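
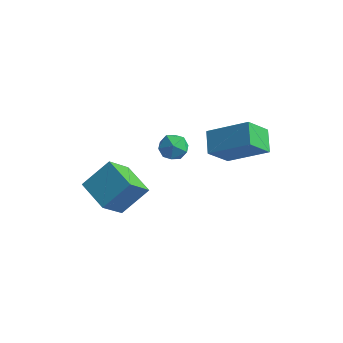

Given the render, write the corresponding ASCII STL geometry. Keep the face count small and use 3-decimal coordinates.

solid 
facet normal -0.769 0.471 0.432
outer loop
vertex -2.989 2.881 1.322
vertex -2.644 2.817 2.005
vertex -2.514 3.433 1.565
endloop
endfacet
facet normal -0.681 0.692 -0.241
outer loop
vertex -2.989 2.881 1.322
vertex -2.514 3.433 1.565
vertex -2.491 3.201 0.834
endloop
endfacet
facet normal -0.734 0.123 -0.668
outer loop
vertex -2.989 2.881 1.322
vertex -2.491 3.201 0.834
vertex -2.607 2.442 0.822
endloop
endfacet
facet normal -0.855 -0.449 -0.259
outer loop
vertex -2.989 2.881 1.322
vertex -2.607 2.442 0.822
vertex -2.702 2.205 1.545
endloop
endfacet
facet normal -0.877 -0.233 0.421
outer loop
vertex -2.989 2.881 1.322
vertex -2.702 2.205 1.545
vertex -2.644 2.817 2.005
endloop
endfacet
facet normal -0.019 0.953 -0.303
outer loop
vertex -2.491 3.201 0.834
vertex -2.514 3.433 1.565
vertex -1.838 3.335 1.215
endloop
endfacet
facet normal -0.161 0.596 0.787
outer loop
vertex -2.514 3.433 1.565
vertex -2.644 2.817 2.005
vertex -1.933 3.098 1.938
endloop
endfacet
facet normal -0.336 -0.545 0.768
outer loop
vertex -2.644 2.817 2.005
vertex -2.702 2.205 1.545
vertex -2.049 2.339 1.926
endloop
endfacet
facet normal -0.302 -0.894 -0.333
outer loop
vertex -2.702 2.205 1.545
vertex -2.607 2.442 0.822
vertex -2.026 2.107 1.195
endloop
endfacet
facet normal -0.106 0.032 -0.994
outer loop
vertex -2.607 2.442 0.822
vertex -2.491 3.201 0.834
vertex -1.896 2.723 0.755
endloop
endfacet
facet normal 0.855 0.449 0.259
outer loop
vertex -1.551 2.659 1.438
vertex -1.838 3.335 1.215
vertex -1.933 3.098 1.938
endloop
endfacet
facet normal 0.734 -0.123 0.668
outer loop
vertex -1.551 2.659 1.438
vertex -1.933 3.098 1.938
vertex -2.049 2.339 1.926
endloop
endfacet
facet normal 0.681 -0.692 0.241
outer loop
vertex -1.551 2.659 1.438
vertex -2.049 2.339 1.926
vertex -2.026 2.107 1.195
endloop
endfacet
facet normal 0.769 -0.471 -0.432
outer loop
vertex -1.551 2.659 1.438
vertex -2.026 2.107 1.195
vertex -1.896 2.723 0.755
endloop
endfacet
facet normal 0.877 0.233 -0.421
outer loop
vertex -1.551 2.659 1.438
vertex -1.896 2.723 0.755
vertex -1.838 3.335 1.215
endloop
endfacet
facet normal 0.302 0.894 0.333
outer loop
vertex -1.933 3.098 1.938
vertex -1.838 3.335 1.215
vertex -2.514 3.433 1.565
endloop
endfacet
facet normal 0.106 -0.032 0.994
outer loop
vertex -2.049 2.339 1.926
vertex -1.933 3.098 1.938
vertex -2.644 2.817 2.005
endloop
endfacet
facet normal 0.019 -0.953 0.303
outer loop
vertex -2.026 2.107 1.195
vertex -2.049 2.339 1.926
vertex -2.702 2.205 1.545
endloop
endfacet
facet normal 0.161 -0.596 -0.787
outer loop
vertex -1.896 2.723 0.755
vertex -2.026 2.107 1.195
vertex -2.607 2.442 0.822
endloop
endfacet
facet normal 0.336 0.545 -0.768
outer loop
vertex -1.838 3.335 1.215
vertex -1.896 2.723 0.755
vertex -2.491 3.201 0.834
endloop
endfacet
facet normal -0.461 -0.608 -0.646
outer loop
vertex -3.255 -1.67 0.512
vertex -4.669 -0.953 0.847
vertex -2.982 -0.543 -0.745
endloop
endfacet
facet normal 0.873 -0.442 -0.207
outer loop
vertex -2.211 0.473 0.333
vertex -3.255 -1.67 0.512
vertex -2.982 -0.543 -0.745
endloop
endfacet
facet normal -0.462 -0.608 -0.646
outer loop
vertex -2.982 -0.543 -0.745
vertex -4.669 -0.953 0.847
vertex -4.395 0.174 -0.41
endloop
endfacet
facet normal 0.160 0.659 -0.735
outer loop
vertex -4.395 0.174 -0.41
vertex -2.211 0.473 0.333
vertex -2.982 -0.543 -0.745
endloop
endfacet
facet normal -0.160 -0.659 0.735
outer loop
vertex -3.255 -1.67 0.512
vertex -3.898 0.063 1.925
vertex -4.669 -0.953 0.847
endloop
endfacet
facet normal 0.873 -0.442 -0.206
outer loop
vertex -2.485 -0.654 1.59
vertex -3.255 -1.67 0.512
vertex -2.211 0.473 0.333
endloop
endfacet
facet normal -0.160 -0.659 0.735
outer loop
vertex -2.485 -0.654 1.59
vertex -3.898 0.063 1.925
vertex -3.255 -1.67 0.512
endloop
endfacet
facet normal -0.872 0.443 0.207
outer loop
vertex -4.669 -0.953 0.847
vertex -3.898 0.063 1.925
vertex -4.395 0.174 -0.41
endloop
endfacet
facet normal 0.160 0.659 -0.735
outer loop
vertex -3.625 1.19 0.668
vertex -2.211 0.473 0.333
vertex -4.395 0.174 -0.41
endloop
endfacet
facet normal -0.873 0.442 0.207
outer loop
vertex -4.395 0.174 -0.41
vertex -3.898 0.063 1.925
vertex -3.625 1.19 0.668
endloop
endfacet
facet normal 0.461 0.608 0.646
outer loop
vertex -3.625 1.19 0.668
vertex -2.485 -0.654 1.59
vertex -2.211 0.473 0.333
endloop
endfacet
facet normal 0.462 0.608 0.646
outer loop
vertex -3.898 0.063 1.925
vertex -2.485 -0.654 1.59
vertex -3.625 1.19 0.668
endloop
endfacet
facet normal -0.451 0.763 0.463
outer loop
vertex 1.377 2.535 4.898
vertex 1.846 3.478 3.802
vertex -0.374 2.155 3.82
endloop
endfacet
facet normal -0.309 -0.620 0.721
outer loop
vertex 0.154 1.262 3.278
vertex 1.377 2.535 4.898
vertex -0.374 2.155 3.82
endloop
endfacet
facet normal -0.451 0.763 0.463
outer loop
vertex -0.374 2.155 3.82
vertex 1.846 3.478 3.802
vertex 0.096 3.098 2.725
endloop
endfacet
facet normal -0.837 -0.182 -0.516
outer loop
vertex 0.096 3.098 2.725
vertex 0.154 1.262 3.278
vertex -0.374 2.155 3.82
endloop
endfacet
facet normal 0.837 0.182 0.515
outer loop
vertex 1.377 2.535 4.898
vertex 2.374 2.585 3.26
vertex 1.846 3.478 3.802
endloop
endfacet
facet normal -0.309 -0.621 0.721
outer loop
vertex 1.904 1.642 4.355
vertex 1.377 2.535 4.898
vertex 0.154 1.262 3.278
endloop
endfacet
facet normal 0.838 0.181 0.515
outer loop
vertex 1.904 1.642 4.355
vertex 2.374 2.585 3.26
vertex 1.377 2.535 4.898
endloop
endfacet
facet normal 0.309 0.620 -0.721
outer loop
vertex 1.846 3.478 3.802
vertex 2.374 2.585 3.26
vertex 0.096 3.098 2.725
endloop
endfacet
facet normal -0.838 -0.182 -0.515
outer loop
vertex 0.623 2.205 2.182
vertex 0.154 1.262 3.278
vertex 0.096 3.098 2.725
endloop
endfacet
facet normal 0.309 0.621 -0.721
outer loop
vertex 0.096 3.098 2.725
vertex 2.374 2.585 3.26
vertex 0.623 2.205 2.182
endloop
endfacet
facet normal 0.451 -0.763 -0.463
outer loop
vertex 0.623 2.205 2.182
vertex 1.904 1.642 4.355
vertex 0.154 1.262 3.278
endloop
endfacet
facet normal 0.451 -0.763 -0.463
outer loop
vertex 2.374 2.585 3.26
vertex 1.904 1.642 4.355
vertex 0.623 2.205 2.182
endloop
endfacet

endsolid


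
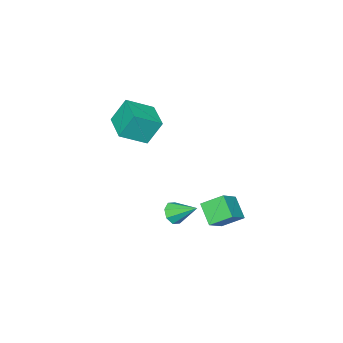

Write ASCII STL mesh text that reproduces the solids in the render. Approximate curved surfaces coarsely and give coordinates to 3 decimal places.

solid 
facet normal -0.815 -0.149 -0.560
outer loop
vertex -3.903 1.172 -2.99
vertex -3.389 2.399 -4.064
vertex -3.08 0.043 -3.886
endloop
endfacet
facet normal -0.301 -0.718 0.628
outer loop
vertex -1.671 0.301 -2.916
vertex -3.903 1.172 -2.99
vertex -3.08 0.043 -3.886
endloop
endfacet
facet normal -0.815 -0.149 -0.560
outer loop
vertex -3.08 0.043 -3.886
vertex -3.389 2.399 -4.064
vertex -2.566 1.27 -4.96
endloop
endfacet
facet normal 0.496 -0.680 -0.540
outer loop
vertex -2.566 1.27 -4.96
vertex -1.671 0.301 -2.916
vertex -3.08 0.043 -3.886
endloop
endfacet
facet normal -0.496 0.680 0.540
outer loop
vertex -3.903 1.172 -2.99
vertex -1.98 2.657 -3.094
vertex -3.389 2.399 -4.064
endloop
endfacet
facet normal -0.301 -0.718 0.628
outer loop
vertex -2.494 1.43 -2.02
vertex -3.903 1.172 -2.99
vertex -1.671 0.301 -2.916
endloop
endfacet
facet normal -0.496 0.680 0.540
outer loop
vertex -2.494 1.43 -2.02
vertex -1.98 2.657 -3.094
vertex -3.903 1.172 -2.99
endloop
endfacet
facet normal 0.301 0.718 -0.628
outer loop
vertex -3.389 2.399 -4.064
vertex -1.98 2.657 -3.094
vertex -2.566 1.27 -4.96
endloop
endfacet
facet normal 0.496 -0.680 -0.540
outer loop
vertex -1.157 1.528 -3.99
vertex -1.671 0.301 -2.916
vertex -2.566 1.27 -4.96
endloop
endfacet
facet normal 0.301 0.718 -0.628
outer loop
vertex -2.566 1.27 -4.96
vertex -1.98 2.657 -3.094
vertex -1.157 1.528 -3.99
endloop
endfacet
facet normal 0.815 0.149 0.560
outer loop
vertex -1.157 1.528 -3.99
vertex -2.494 1.43 -2.02
vertex -1.671 0.301 -2.916
endloop
endfacet
facet normal 0.815 0.149 0.560
outer loop
vertex -1.98 2.657 -3.094
vertex -2.494 1.43 -2.02
vertex -1.157 1.528 -3.99
endloop
endfacet
facet normal 0.229 -0.816 -0.531
outer loop
vertex 1.579 0.597 -2.383
vertex 0.752 0.416 -2.461
vertex 1.313 0.867 -2.912
endloop
endfacet
facet normal 0.724 0.690 -0.012
outer loop
vertex 1.579 0.597 -2.383
vertex 1.313 0.867 -2.912
vertex 0.328 1.924 -1.479
endloop
endfacet
facet normal 0.229 -0.816 -0.531
outer loop
vertex 1.313 0.867 -2.912
vertex 0.752 0.416 -2.461
vertex 0.719 0.873 -3.177
endloop
endfacet
facet normal 0.221 0.851 -0.476
outer loop
vertex 1.313 0.867 -2.912
vertex 0.719 0.873 -3.177
vertex 0.328 1.924 -1.479
endloop
endfacet
facet normal 0.229 -0.816 -0.531
outer loop
vertex 0.719 0.873 -3.177
vertex 0.752 0.416 -2.461
vertex 0.144 0.611 -3.023
endloop
endfacet
facet normal -0.464 0.701 -0.541
outer loop
vertex 0.719 0.873 -3.177
vertex 0.144 0.611 -3.023
vertex 0.328 1.924 -1.479
endloop
endfacet
facet normal 0.230 -0.815 -0.532
outer loop
vertex 0.144 0.611 -3.023
vertex 0.752 0.416 -2.461
vertex -0.075 0.234 -2.54
endloop
endfacet
facet normal -0.930 0.327 -0.167
outer loop
vertex 0.144 0.611 -3.023
vertex -0.075 0.234 -2.54
vertex 0.328 1.924 -1.479
endloop
endfacet
facet normal 0.230 -0.816 -0.531
outer loop
vertex -0.075 0.234 -2.54
vertex 0.752 0.416 -2.461
vertex 0.19 -0.036 -2.01
endloop
endfacet
facet normal -0.904 -0.052 0.425
outer loop
vertex -0.075 0.234 -2.54
vertex 0.19 -0.036 -2.01
vertex 0.328 1.924 -1.479
endloop
endfacet
facet normal 0.228 -0.815 -0.533
outer loop
vertex 0.19 -0.036 -2.01
vertex 0.752 0.416 -2.461
vertex 0.785 -0.042 -1.746
endloop
endfacet
facet normal -0.398 -0.214 0.892
outer loop
vertex 0.19 -0.036 -2.01
vertex 0.785 -0.042 -1.746
vertex 0.328 1.924 -1.479
endloop
endfacet
facet normal 0.230 -0.815 -0.532
outer loop
vertex 0.785 -0.042 -1.746
vertex 0.752 0.416 -2.461
vertex 1.36 0.221 -1.9
endloop
endfacet
facet normal 0.285 -0.064 0.956
outer loop
vertex 0.785 -0.042 -1.746
vertex 1.36 0.221 -1.9
vertex 0.328 1.924 -1.479
endloop
endfacet
facet normal 0.229 -0.816 -0.531
outer loop
vertex 1.36 0.221 -1.9
vertex 0.752 0.416 -2.461
vertex 1.579 0.597 -2.383
endloop
endfacet
facet normal 0.751 0.311 0.583
outer loop
vertex 1.36 0.221 -1.9
vertex 1.579 0.597 -2.383
vertex 0.328 1.924 -1.479
endloop
endfacet
facet normal -0.516 -0.853 0.077
outer loop
vertex 0.088 -4.248 5.176
vertex -1.456 -3.402 4.208
vertex 0.807 -4.833 3.517
endloop
endfacet
facet normal 0.769 -0.421 0.482
outer loop
vertex 1.916 -2.998 3.352
vertex 0.088 -4.248 5.176
vertex 0.807 -4.833 3.517
endloop
endfacet
facet normal -0.516 -0.853 0.077
outer loop
vertex 0.807 -4.833 3.517
vertex -1.456 -3.402 4.208
vertex -0.737 -3.986 2.549
endloop
endfacet
facet normal 0.379 -0.307 -0.873
outer loop
vertex -0.737 -3.986 2.549
vertex 1.916 -2.998 3.352
vertex 0.807 -4.833 3.517
endloop
endfacet
facet normal -0.379 0.307 0.873
outer loop
vertex 0.088 -4.248 5.176
vertex -0.347 -1.567 4.043
vertex -1.456 -3.402 4.208
endloop
endfacet
facet normal 0.769 -0.421 0.481
outer loop
vertex 1.197 -2.414 5.011
vertex 0.088 -4.248 5.176
vertex 1.916 -2.998 3.352
endloop
endfacet
facet normal -0.379 0.307 0.873
outer loop
vertex 1.197 -2.414 5.011
vertex -0.347 -1.567 4.043
vertex 0.088 -4.248 5.176
endloop
endfacet
facet normal -0.769 0.421 -0.481
outer loop
vertex -1.456 -3.402 4.208
vertex -0.347 -1.567 4.043
vertex -0.737 -3.986 2.549
endloop
endfacet
facet normal 0.379 -0.308 -0.873
outer loop
vertex 0.372 -2.152 2.384
vertex 1.916 -2.998 3.352
vertex -0.737 -3.986 2.549
endloop
endfacet
facet normal -0.768 0.421 -0.482
outer loop
vertex -0.737 -3.986 2.549
vertex -0.347 -1.567 4.043
vertex 0.372 -2.152 2.384
endloop
endfacet
facet normal 0.516 0.853 -0.077
outer loop
vertex 0.372 -2.152 2.384
vertex 1.197 -2.414 5.011
vertex 1.916 -2.998 3.352
endloop
endfacet
facet normal 0.516 0.853 -0.077
outer loop
vertex -0.347 -1.567 4.043
vertex 1.197 -2.414 5.011
vertex 0.372 -2.152 2.384
endloop
endfacet

endsolid


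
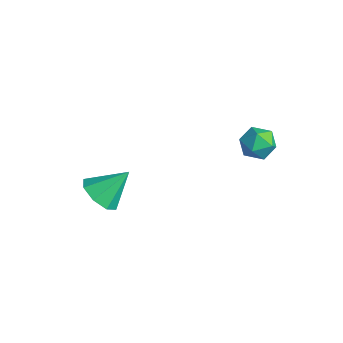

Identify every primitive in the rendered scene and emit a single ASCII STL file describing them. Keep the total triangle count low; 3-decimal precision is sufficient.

solid 
facet normal -0.273 0.312 0.910
outer loop
vertex 1.664 3.272 0.737
vertex 1.035 2.713 0.74
vertex 1.791 2.498 1.04
endloop
endfacet
facet normal 0.430 0.389 0.814
outer loop
vertex 1.664 3.272 0.737
vertex 1.791 2.498 1.04
vertex 2.376 2.862 0.557
endloop
endfacet
facet normal 0.530 0.811 0.247
outer loop
vertex 1.664 3.272 0.737
vertex 2.376 2.862 0.557
vertex 1.981 3.302 -0.042
endloop
endfacet
facet normal -0.110 0.994 -0.007
outer loop
vertex 1.664 3.272 0.737
vertex 1.981 3.302 -0.042
vertex 1.153 3.211 0.072
endloop
endfacet
facet normal -0.607 0.685 0.403
outer loop
vertex 1.664 3.272 0.737
vertex 1.153 3.211 0.072
vertex 1.035 2.713 0.74
endloop
endfacet
facet normal 0.705 -0.253 0.663
outer loop
vertex 2.376 2.862 0.557
vertex 1.791 2.498 1.04
vertex 2.187 2.049 0.448
endloop
endfacet
facet normal -0.432 -0.379 0.818
outer loop
vertex 1.791 2.498 1.04
vertex 1.035 2.713 0.74
vertex 1.359 1.958 0.562
endloop
endfacet
facet normal -0.974 0.227 -0.003
outer loop
vertex 1.035 2.713 0.74
vertex 1.153 3.211 0.072
vertex 0.964 2.398 -0.037
endloop
endfacet
facet normal -0.171 0.726 -0.666
outer loop
vertex 1.153 3.211 0.072
vertex 1.981 3.302 -0.042
vertex 1.549 2.762 -0.52
endloop
endfacet
facet normal 0.866 0.431 -0.254
outer loop
vertex 1.981 3.302 -0.042
vertex 2.376 2.862 0.557
vertex 2.305 2.547 -0.22
endloop
endfacet
facet normal 0.110 -0.994 0.007
outer loop
vertex 1.676 1.988 -0.217
vertex 2.187 2.049 0.448
vertex 1.359 1.958 0.562
endloop
endfacet
facet normal -0.530 -0.811 -0.247
outer loop
vertex 1.676 1.988 -0.217
vertex 1.359 1.958 0.562
vertex 0.964 2.398 -0.037
endloop
endfacet
facet normal -0.430 -0.389 -0.814
outer loop
vertex 1.676 1.988 -0.217
vertex 0.964 2.398 -0.037
vertex 1.549 2.762 -0.52
endloop
endfacet
facet normal 0.273 -0.312 -0.910
outer loop
vertex 1.676 1.988 -0.217
vertex 1.549 2.762 -0.52
vertex 2.305 2.547 -0.22
endloop
endfacet
facet normal 0.607 -0.685 -0.403
outer loop
vertex 1.676 1.988 -0.217
vertex 2.305 2.547 -0.22
vertex 2.187 2.049 0.448
endloop
endfacet
facet normal 0.171 -0.726 0.666
outer loop
vertex 1.359 1.958 0.562
vertex 2.187 2.049 0.448
vertex 1.791 2.498 1.04
endloop
endfacet
facet normal -0.866 -0.431 0.254
outer loop
vertex 0.964 2.398 -0.037
vertex 1.359 1.958 0.562
vertex 1.035 2.713 0.74
endloop
endfacet
facet normal -0.705 0.253 -0.663
outer loop
vertex 1.549 2.762 -0.52
vertex 0.964 2.398 -0.037
vertex 1.153 3.211 0.072
endloop
endfacet
facet normal 0.432 0.379 -0.818
outer loop
vertex 2.305 2.547 -0.22
vertex 1.549 2.762 -0.52
vertex 1.981 3.302 -0.042
endloop
endfacet
facet normal 0.974 -0.227 0.003
outer loop
vertex 2.187 2.049 0.448
vertex 2.305 2.547 -0.22
vertex 2.376 2.862 0.557
endloop
endfacet
facet normal -0.163 -0.708 -0.687
outer loop
vertex -0.912 -2.413 -4.016
vertex -1.67 -2.758 -3.481
vertex -1.57 -2.084 -4.199
endloop
endfacet
facet normal 0.491 0.825 -0.282
outer loop
vertex -0.912 -2.413 -4.016
vertex -1.57 -2.084 -4.199
vertex -1.39 -1.542 -2.299
endloop
endfacet
facet normal -0.163 -0.708 -0.687
outer loop
vertex -1.57 -2.084 -4.199
vertex -1.67 -2.758 -3.481
vertex -2.286 -2.15 -3.961
endloop
endfacet
facet normal -0.172 0.951 -0.255
outer loop
vertex -1.57 -2.084 -4.199
vertex -2.286 -2.15 -3.961
vertex -1.39 -1.542 -2.299
endloop
endfacet
facet normal -0.162 -0.707 -0.688
outer loop
vertex -2.286 -2.15 -3.961
vertex -1.67 -2.758 -3.481
vertex -2.642 -2.573 -3.442
endloop
endfacet
facet normal -0.690 0.716 0.110
outer loop
vertex -2.286 -2.15 -3.961
vertex -2.642 -2.573 -3.442
vertex -1.39 -1.542 -2.299
endloop
endfacet
facet normal -0.162 -0.708 -0.688
outer loop
vertex -2.642 -2.573 -3.442
vertex -1.67 -2.758 -3.481
vertex -2.428 -3.104 -2.946
endloop
endfacet
facet normal -0.758 0.255 0.600
outer loop
vertex -2.642 -2.573 -3.442
vertex -2.428 -3.104 -2.946
vertex -1.39 -1.542 -2.299
endloop
endfacet
facet normal -0.163 -0.707 -0.688
outer loop
vertex -2.428 -3.104 -2.946
vertex -1.67 -2.758 -3.481
vertex -1.77 -3.433 -2.764
endloop
endfacet
facet normal -0.337 -0.160 0.928
outer loop
vertex -2.428 -3.104 -2.946
vertex -1.77 -3.433 -2.764
vertex -1.39 -1.542 -2.299
endloop
endfacet
facet normal -0.164 -0.707 -0.688
outer loop
vertex -1.77 -3.433 -2.764
vertex -1.67 -2.758 -3.481
vertex -1.054 -3.367 -3.002
endloop
endfacet
facet normal 0.326 -0.287 0.901
outer loop
vertex -1.77 -3.433 -2.764
vertex -1.054 -3.367 -3.002
vertex -1.39 -1.542 -2.299
endloop
endfacet
facet normal -0.163 -0.706 -0.689
outer loop
vertex -1.054 -3.367 -3.002
vertex -1.67 -2.758 -3.481
vertex -0.698 -2.944 -3.52
endloop
endfacet
facet normal 0.842 -0.052 0.537
outer loop
vertex -1.054 -3.367 -3.002
vertex -0.698 -2.944 -3.52
vertex -1.39 -1.542 -2.299
endloop
endfacet
facet normal -0.163 -0.708 -0.687
outer loop
vertex -0.698 -2.944 -3.52
vertex -1.67 -2.758 -3.481
vertex -0.912 -2.413 -4.016
endloop
endfacet
facet normal 0.911 0.410 0.046
outer loop
vertex -0.698 -2.944 -3.52
vertex -0.912 -2.413 -4.016
vertex -1.39 -1.542 -2.299
endloop
endfacet

endsolid


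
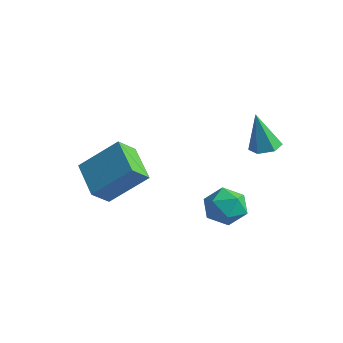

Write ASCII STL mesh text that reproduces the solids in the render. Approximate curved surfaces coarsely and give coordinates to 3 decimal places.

solid 
facet normal -0.853 0.368 0.370
outer loop
vertex -0.566 -1.691 -0.4
vertex -0.528 -0.954 -1.045
vertex -1.508 -2.681 -1.587
endloop
endfacet
facet normal -0.039 -0.752 0.658
outer loop
vertex -0.152 -3.266 -2.175
vertex -0.566 -1.691 -0.4
vertex -1.508 -2.681 -1.587
endloop
endfacet
facet normal -0.853 0.368 0.370
outer loop
vertex -1.508 -2.681 -1.587
vertex -0.528 -0.954 -1.045
vertex -1.47 -1.944 -2.232
endloop
endfacet
facet normal -0.520 -0.547 -0.656
outer loop
vertex -1.47 -1.944 -2.232
vertex -0.152 -3.266 -2.175
vertex -1.508 -2.681 -1.587
endloop
endfacet
facet normal 0.520 0.547 0.656
outer loop
vertex -0.566 -1.691 -0.4
vertex 0.828 -1.539 -1.633
vertex -0.528 -0.954 -1.045
endloop
endfacet
facet normal -0.039 -0.752 0.658
outer loop
vertex 0.79 -2.276 -0.988
vertex -0.566 -1.691 -0.4
vertex -0.152 -3.266 -2.175
endloop
endfacet
facet normal 0.520 0.547 0.656
outer loop
vertex 0.79 -2.276 -0.988
vertex 0.828 -1.539 -1.633
vertex -0.566 -1.691 -0.4
endloop
endfacet
facet normal 0.039 0.752 -0.658
outer loop
vertex -0.528 -0.954 -1.045
vertex 0.828 -1.539 -1.633
vertex -1.47 -1.944 -2.232
endloop
endfacet
facet normal -0.520 -0.547 -0.656
outer loop
vertex -0.114 -2.529 -2.82
vertex -0.152 -3.266 -2.175
vertex -1.47 -1.944 -2.232
endloop
endfacet
facet normal 0.039 0.752 -0.658
outer loop
vertex -1.47 -1.944 -2.232
vertex 0.828 -1.539 -1.633
vertex -0.114 -2.529 -2.82
endloop
endfacet
facet normal 0.853 -0.368 -0.370
outer loop
vertex -0.114 -2.529 -2.82
vertex 0.79 -2.276 -0.988
vertex -0.152 -3.266 -2.175
endloop
endfacet
facet normal 0.853 -0.368 -0.370
outer loop
vertex 0.828 -1.539 -1.633
vertex 0.79 -2.276 -0.988
vertex -0.114 -2.529 -2.82
endloop
endfacet
facet normal 0.188 0.130 -0.974
outer loop
vertex 3.943 1.594 0.076
vertex 3.555 1.182 -0.054
vertex 3.388 1.736 -0.012
endloop
endfacet
facet normal 0.150 0.873 0.464
outer loop
vertex 3.943 1.594 0.076
vertex 3.388 1.736 -0.012
vertex 3.265 0.978 1.454
endloop
endfacet
facet normal 0.188 0.130 -0.973
outer loop
vertex 3.388 1.736 -0.012
vertex 3.555 1.182 -0.054
vertex 3.0 1.325 -0.142
endloop
endfacet
facet normal -0.742 0.619 0.258
outer loop
vertex 3.388 1.736 -0.012
vertex 3.0 1.325 -0.142
vertex 3.265 0.978 1.454
endloop
endfacet
facet normal 0.188 0.133 -0.973
outer loop
vertex 3.0 1.325 -0.142
vertex 3.555 1.182 -0.054
vertex 3.168 0.771 -0.185
endloop
endfacet
facet normal -0.951 -0.296 0.094
outer loop
vertex 3.0 1.325 -0.142
vertex 3.168 0.771 -0.185
vertex 3.265 0.978 1.454
endloop
endfacet
facet normal 0.188 0.133 -0.973
outer loop
vertex 3.168 0.771 -0.185
vertex 3.555 1.182 -0.054
vertex 3.723 0.629 -0.097
endloop
endfacet
facet normal -0.266 -0.954 0.136
outer loop
vertex 3.168 0.771 -0.185
vertex 3.723 0.629 -0.097
vertex 3.265 0.978 1.454
endloop
endfacet
facet normal 0.186 0.132 -0.974
outer loop
vertex 3.723 0.629 -0.097
vertex 3.555 1.182 -0.054
vertex 4.111 1.04 0.033
endloop
endfacet
facet normal 0.627 -0.700 0.343
outer loop
vertex 3.723 0.629 -0.097
vertex 4.111 1.04 0.033
vertex 3.265 0.978 1.454
endloop
endfacet
facet normal 0.186 0.132 -0.974
outer loop
vertex 4.111 1.04 0.033
vertex 3.555 1.182 -0.054
vertex 3.943 1.594 0.076
endloop
endfacet
facet normal 0.835 0.214 0.507
outer loop
vertex 4.111 1.04 0.033
vertex 3.943 1.594 0.076
vertex 3.265 0.978 1.454
endloop
endfacet
facet normal -0.975 0.071 -0.209
outer loop
vertex 1.928 0.402 -3.75
vertex 1.74 0.109 -2.972
vertex 1.829 0.946 -3.102
endloop
endfacet
facet normal -0.602 0.564 -0.565
outer loop
vertex 1.928 0.402 -3.75
vertex 1.829 0.946 -3.102
vertex 2.461 1.06 -3.661
endloop
endfacet
facet normal -0.118 0.226 -0.967
outer loop
vertex 1.928 0.402 -3.75
vertex 2.461 1.06 -3.661
vertex 2.763 0.294 -3.877
endloop
endfacet
facet normal -0.192 -0.476 -0.858
outer loop
vertex 1.928 0.402 -3.75
vertex 2.763 0.294 -3.877
vertex 2.317 -0.294 -3.451
endloop
endfacet
facet normal -0.722 -0.571 -0.390
outer loop
vertex 1.928 0.402 -3.75
vertex 2.317 -0.294 -3.451
vertex 1.74 0.109 -2.972
endloop
endfacet
facet normal -0.252 0.964 -0.089
outer loop
vertex 2.461 1.06 -3.661
vertex 1.829 0.946 -3.102
vertex 2.603 1.174 -2.829
endloop
endfacet
facet normal -0.857 0.167 0.488
outer loop
vertex 1.829 0.946 -3.102
vertex 1.74 0.109 -2.972
vertex 2.157 0.586 -2.403
endloop
endfacet
facet normal -0.447 -0.873 0.196
outer loop
vertex 1.74 0.109 -2.972
vertex 2.317 -0.294 -3.451
vertex 2.459 -0.18 -2.619
endloop
endfacet
facet normal 0.410 -0.718 -0.562
outer loop
vertex 2.317 -0.294 -3.451
vertex 2.763 0.294 -3.877
vertex 3.091 -0.066 -3.178
endloop
endfacet
facet normal 0.530 0.417 -0.738
outer loop
vertex 2.763 0.294 -3.877
vertex 2.461 1.06 -3.661
vertex 3.18 0.771 -3.308
endloop
endfacet
facet normal 0.192 0.476 0.858
outer loop
vertex 2.992 0.478 -2.53
vertex 2.603 1.174 -2.829
vertex 2.157 0.586 -2.403
endloop
endfacet
facet normal 0.118 -0.226 0.967
outer loop
vertex 2.992 0.478 -2.53
vertex 2.157 0.586 -2.403
vertex 2.459 -0.18 -2.619
endloop
endfacet
facet normal 0.602 -0.564 0.565
outer loop
vertex 2.992 0.478 -2.53
vertex 2.459 -0.18 -2.619
vertex 3.091 -0.066 -3.178
endloop
endfacet
facet normal 0.975 -0.071 0.209
outer loop
vertex 2.992 0.478 -2.53
vertex 3.091 -0.066 -3.178
vertex 3.18 0.771 -3.308
endloop
endfacet
facet normal 0.722 0.571 0.390
outer loop
vertex 2.992 0.478 -2.53
vertex 3.18 0.771 -3.308
vertex 2.603 1.174 -2.829
endloop
endfacet
facet normal -0.410 0.718 0.562
outer loop
vertex 2.157 0.586 -2.403
vertex 2.603 1.174 -2.829
vertex 1.829 0.946 -3.102
endloop
endfacet
facet normal -0.530 -0.417 0.738
outer loop
vertex 2.459 -0.18 -2.619
vertex 2.157 0.586 -2.403
vertex 1.74 0.109 -2.972
endloop
endfacet
facet normal 0.252 -0.964 0.089
outer loop
vertex 3.091 -0.066 -3.178
vertex 2.459 -0.18 -2.619
vertex 2.317 -0.294 -3.451
endloop
endfacet
facet normal 0.857 -0.167 -0.488
outer loop
vertex 3.18 0.771 -3.308
vertex 3.091 -0.066 -3.178
vertex 2.763 0.294 -3.877
endloop
endfacet
facet normal 0.447 0.873 -0.196
outer loop
vertex 2.603 1.174 -2.829
vertex 3.18 0.771 -3.308
vertex 2.461 1.06 -3.661
endloop
endfacet

endsolid


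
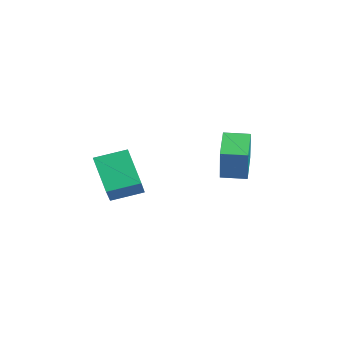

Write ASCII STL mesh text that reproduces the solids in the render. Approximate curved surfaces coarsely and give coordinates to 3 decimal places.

solid 
facet normal -0.798 0.384 0.464
outer loop
vertex 0.39 3.07 -0.164
vertex 0.927 4.242 -0.211
vertex -0.556 3.426 -2.084
endloop
endfacet
facet normal -0.416 -0.909 0.036
outer loop
vertex 0.793 2.778 -2.869
vertex 0.39 3.07 -0.164
vertex -0.556 3.426 -2.084
endloop
endfacet
facet normal -0.798 0.384 0.464
outer loop
vertex -0.556 3.426 -2.084
vertex 0.927 4.242 -0.211
vertex -0.019 4.598 -2.131
endloop
endfacet
facet normal -0.436 0.164 -0.885
outer loop
vertex -0.019 4.598 -2.131
vertex 0.793 2.778 -2.869
vertex -0.556 3.426 -2.084
endloop
endfacet
facet normal 0.436 -0.164 0.885
outer loop
vertex 0.39 3.07 -0.164
vertex 2.276 3.594 -0.996
vertex 0.927 4.242 -0.211
endloop
endfacet
facet normal -0.416 -0.909 0.036
outer loop
vertex 1.739 2.422 -0.949
vertex 0.39 3.07 -0.164
vertex 0.793 2.778 -2.869
endloop
endfacet
facet normal 0.436 -0.164 0.885
outer loop
vertex 1.739 2.422 -0.949
vertex 2.276 3.594 -0.996
vertex 0.39 3.07 -0.164
endloop
endfacet
facet normal 0.416 0.909 -0.036
outer loop
vertex 0.927 4.242 -0.211
vertex 2.276 3.594 -0.996
vertex -0.019 4.598 -2.131
endloop
endfacet
facet normal -0.436 0.164 -0.885
outer loop
vertex 1.33 3.95 -2.916
vertex 0.793 2.778 -2.869
vertex -0.019 4.598 -2.131
endloop
endfacet
facet normal 0.416 0.909 -0.036
outer loop
vertex -0.019 4.598 -2.131
vertex 2.276 3.594 -0.996
vertex 1.33 3.95 -2.916
endloop
endfacet
facet normal 0.798 -0.384 -0.464
outer loop
vertex 1.33 3.95 -2.916
vertex 1.739 2.422 -0.949
vertex 0.793 2.778 -2.869
endloop
endfacet
facet normal 0.798 -0.384 -0.464
outer loop
vertex 2.276 3.594 -0.996
vertex 1.739 2.422 -0.949
vertex 1.33 3.95 -2.916
endloop
endfacet
facet normal -0.715 0.310 -0.626
outer loop
vertex -1.275 -2.541 -2.312
vertex -0.979 -0.968 -1.87
vertex 0.191 -2.37 -3.903
endloop
endfacet
facet normal -0.178 -0.947 -0.266
outer loop
vertex 1.579 -2.972 -2.69
vertex -1.275 -2.541 -2.312
vertex 0.191 -2.37 -3.903
endloop
endfacet
facet normal -0.716 0.310 -0.626
outer loop
vertex 0.191 -2.37 -3.903
vertex -0.979 -0.968 -1.87
vertex 0.486 -0.797 -3.462
endloop
endfacet
facet normal 0.675 0.079 -0.733
outer loop
vertex 0.486 -0.797 -3.462
vertex 1.579 -2.972 -2.69
vertex 0.191 -2.37 -3.903
endloop
endfacet
facet normal -0.675 -0.079 0.733
outer loop
vertex -1.275 -2.541 -2.312
vertex 0.409 -1.57 -0.657
vertex -0.979 -0.968 -1.87
endloop
endfacet
facet normal -0.178 -0.947 -0.266
outer loop
vertex 0.114 -3.143 -1.098
vertex -1.275 -2.541 -2.312
vertex 1.579 -2.972 -2.69
endloop
endfacet
facet normal -0.675 -0.079 0.733
outer loop
vertex 0.114 -3.143 -1.098
vertex 0.409 -1.57 -0.657
vertex -1.275 -2.541 -2.312
endloop
endfacet
facet normal 0.178 0.947 0.266
outer loop
vertex -0.979 -0.968 -1.87
vertex 0.409 -1.57 -0.657
vertex 0.486 -0.797 -3.462
endloop
endfacet
facet normal 0.675 0.079 -0.733
outer loop
vertex 1.875 -1.399 -2.248
vertex 1.579 -2.972 -2.69
vertex 0.486 -0.797 -3.462
endloop
endfacet
facet normal 0.178 0.947 0.266
outer loop
vertex 0.486 -0.797 -3.462
vertex 0.409 -1.57 -0.657
vertex 1.875 -1.399 -2.248
endloop
endfacet
facet normal 0.716 -0.310 0.625
outer loop
vertex 1.875 -1.399 -2.248
vertex 0.114 -3.143 -1.098
vertex 1.579 -2.972 -2.69
endloop
endfacet
facet normal 0.716 -0.310 0.626
outer loop
vertex 0.409 -1.57 -0.657
vertex 0.114 -3.143 -1.098
vertex 1.875 -1.399 -2.248
endloop
endfacet

endsolid


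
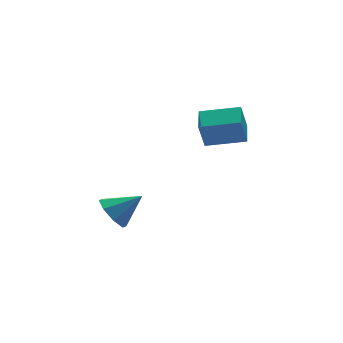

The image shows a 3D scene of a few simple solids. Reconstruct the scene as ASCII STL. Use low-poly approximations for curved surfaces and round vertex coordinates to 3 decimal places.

solid 
facet normal -0.766 0.263 -0.586
outer loop
vertex -2.841 -3.579 -2.142
vertex -3.353 -3.151 -1.281
vertex -2.653 -2.774 -2.026
endloop
endfacet
facet normal 0.899 -0.150 -0.412
outer loop
vertex -2.841 -3.579 -2.142
vertex -2.653 -2.774 -2.026
vertex -1.967 -3.629 -0.219
endloop
endfacet
facet normal -0.766 0.264 -0.586
outer loop
vertex -2.653 -2.774 -2.026
vertex -3.353 -3.151 -1.281
vertex -2.875 -2.191 -1.473
endloop
endfacet
facet normal 0.884 0.452 -0.122
outer loop
vertex -2.653 -2.774 -2.026
vertex -2.875 -2.191 -1.473
vertex -1.967 -3.629 -0.219
endloop
endfacet
facet normal -0.766 0.264 -0.587
outer loop
vertex -2.875 -2.191 -1.473
vertex -3.353 -3.151 -1.281
vertex -3.378 -2.17 -0.807
endloop
endfacet
facet normal 0.569 0.714 0.407
outer loop
vertex -2.875 -2.191 -1.473
vertex -3.378 -2.17 -0.807
vertex -1.967 -3.629 -0.219
endloop
endfacet
facet normal -0.766 0.264 -0.586
outer loop
vertex -3.378 -2.17 -0.807
vertex -3.353 -3.151 -1.281
vertex -3.866 -2.724 -0.419
endloop
endfacet
facet normal 0.139 0.483 0.865
outer loop
vertex -3.378 -2.17 -0.807
vertex -3.866 -2.724 -0.419
vertex -1.967 -3.629 -0.219
endloop
endfacet
facet normal -0.766 0.264 -0.586
outer loop
vertex -3.866 -2.724 -0.419
vertex -3.353 -3.151 -1.281
vertex -4.054 -3.528 -0.535
endloop
endfacet
facet normal -0.154 -0.106 0.982
outer loop
vertex -3.866 -2.724 -0.419
vertex -4.054 -3.528 -0.535
vertex -1.967 -3.629 -0.219
endloop
endfacet
facet normal -0.766 0.263 -0.587
outer loop
vertex -4.054 -3.528 -0.535
vertex -3.353 -3.151 -1.281
vertex -3.831 -4.112 -1.088
endloop
endfacet
facet normal -0.139 -0.708 0.692
outer loop
vertex -4.054 -3.528 -0.535
vertex -3.831 -4.112 -1.088
vertex -1.967 -3.629 -0.219
endloop
endfacet
facet normal -0.766 0.263 -0.586
outer loop
vertex -3.831 -4.112 -1.088
vertex -3.353 -3.151 -1.281
vertex -3.329 -4.133 -1.754
endloop
endfacet
facet normal 0.176 -0.971 0.163
outer loop
vertex -3.831 -4.112 -1.088
vertex -3.329 -4.133 -1.754
vertex -1.967 -3.629 -0.219
endloop
endfacet
facet normal -0.766 0.264 -0.587
outer loop
vertex -3.329 -4.133 -1.754
vertex -3.353 -3.151 -1.281
vertex -2.841 -3.579 -2.142
endloop
endfacet
facet normal 0.605 -0.739 -0.294
outer loop
vertex -3.329 -4.133 -1.754
vertex -2.841 -3.579 -2.142
vertex -1.967 -3.629 -0.219
endloop
endfacet
facet normal -0.810 0.554 -0.194
outer loop
vertex 1.259 -3.493 3.641
vertex 1.983 -2.325 3.956
vertex 1.72 -3.361 2.093
endloop
endfacet
facet normal -0.513 -0.829 -0.223
outer loop
vertex 3.437 -4.535 2.504
vertex 1.259 -3.493 3.641
vertex 1.72 -3.361 2.093
endloop
endfacet
facet normal -0.809 0.554 -0.194
outer loop
vertex 1.72 -3.361 2.093
vertex 1.983 -2.325 3.956
vertex 2.444 -2.193 2.409
endloop
endfacet
facet normal 0.285 0.082 -0.955
outer loop
vertex 2.444 -2.193 2.409
vertex 3.437 -4.535 2.504
vertex 1.72 -3.361 2.093
endloop
endfacet
facet normal -0.284 -0.081 0.955
outer loop
vertex 1.259 -3.493 3.641
vertex 3.7 -3.499 4.367
vertex 1.983 -2.325 3.956
endloop
endfacet
facet normal -0.513 -0.829 -0.224
outer loop
vertex 2.976 -4.667 4.051
vertex 1.259 -3.493 3.641
vertex 3.437 -4.535 2.504
endloop
endfacet
facet normal -0.284 -0.082 0.955
outer loop
vertex 2.976 -4.667 4.051
vertex 3.7 -3.499 4.367
vertex 1.259 -3.493 3.641
endloop
endfacet
facet normal 0.513 0.829 0.224
outer loop
vertex 1.983 -2.325 3.956
vertex 3.7 -3.499 4.367
vertex 2.444 -2.193 2.409
endloop
endfacet
facet normal 0.284 0.082 -0.955
outer loop
vertex 4.161 -3.367 2.819
vertex 3.437 -4.535 2.504
vertex 2.444 -2.193 2.409
endloop
endfacet
facet normal 0.513 0.829 0.223
outer loop
vertex 2.444 -2.193 2.409
vertex 3.7 -3.499 4.367
vertex 4.161 -3.367 2.819
endloop
endfacet
facet normal 0.810 -0.554 0.194
outer loop
vertex 4.161 -3.367 2.819
vertex 2.976 -4.667 4.051
vertex 3.437 -4.535 2.504
endloop
endfacet
facet normal 0.809 -0.554 0.194
outer loop
vertex 3.7 -3.499 4.367
vertex 2.976 -4.667 4.051
vertex 4.161 -3.367 2.819
endloop
endfacet

endsolid


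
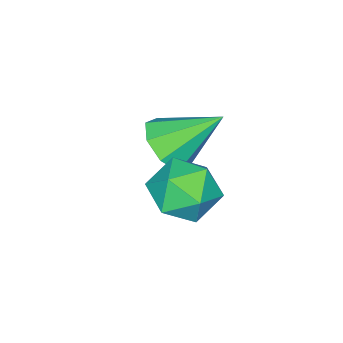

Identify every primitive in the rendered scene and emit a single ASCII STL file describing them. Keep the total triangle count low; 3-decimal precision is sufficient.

solid 
facet normal 0.434 -0.627 -0.647
outer loop
vertex 1.92 1.217 -1.933
vertex 1.184 0.863 -2.083
vertex 1.609 1.496 -2.412
endloop
endfacet
facet normal 0.508 0.846 0.163
outer loop
vertex 1.92 1.217 -1.933
vertex 1.609 1.496 -2.412
vertex 0.456 1.917 -0.997
endloop
endfacet
facet normal 0.434 -0.627 -0.646
outer loop
vertex 1.609 1.496 -2.412
vertex 1.184 0.863 -2.083
vertex 1.05 1.404 -2.698
endloop
endfacet
facet normal -0.008 0.957 -0.291
outer loop
vertex 1.609 1.496 -2.412
vertex 1.05 1.404 -2.698
vertex 0.456 1.917 -0.997
endloop
endfacet
facet normal 0.433 -0.628 -0.647
outer loop
vertex 1.05 1.404 -2.698
vertex 1.184 0.863 -2.083
vertex 0.569 0.996 -2.624
endloop
endfacet
facet normal -0.624 0.660 -0.417
outer loop
vertex 1.05 1.404 -2.698
vertex 0.569 0.996 -2.624
vertex 0.456 1.917 -0.997
endloop
endfacet
facet normal 0.434 -0.626 -0.647
outer loop
vertex 0.569 0.996 -2.624
vertex 1.184 0.863 -2.083
vertex 0.448 0.509 -2.234
endloop
endfacet
facet normal -0.981 0.130 -0.142
outer loop
vertex 0.569 0.996 -2.624
vertex 0.448 0.509 -2.234
vertex 0.456 1.917 -0.997
endloop
endfacet
facet normal 0.434 -0.627 -0.647
outer loop
vertex 0.448 0.509 -2.234
vertex 1.184 0.863 -2.083
vertex 0.759 0.23 -1.755
endloop
endfacet
facet normal -0.868 -0.324 0.375
outer loop
vertex 0.448 0.509 -2.234
vertex 0.759 0.23 -1.755
vertex 0.456 1.917 -0.997
endloop
endfacet
facet normal 0.434 -0.627 -0.647
outer loop
vertex 0.759 0.23 -1.755
vertex 1.184 0.863 -2.083
vertex 1.319 0.322 -1.468
endloop
endfacet
facet normal -0.353 -0.435 0.828
outer loop
vertex 0.759 0.23 -1.755
vertex 1.319 0.322 -1.468
vertex 0.456 1.917 -0.997
endloop
endfacet
facet normal 0.433 -0.628 -0.647
outer loop
vertex 1.319 0.322 -1.468
vertex 1.184 0.863 -2.083
vertex 1.8 0.73 -1.542
endloop
endfacet
facet normal 0.264 -0.139 0.954
outer loop
vertex 1.319 0.322 -1.468
vertex 1.8 0.73 -1.542
vertex 0.456 1.917 -0.997
endloop
endfacet
facet normal 0.433 -0.627 -0.648
outer loop
vertex 1.8 0.73 -1.542
vertex 1.184 0.863 -2.083
vertex 1.92 1.217 -1.933
endloop
endfacet
facet normal 0.621 0.392 0.679
outer loop
vertex 1.8 0.73 -1.542
vertex 1.92 1.217 -1.933
vertex 0.456 1.917 -0.997
endloop
endfacet
facet normal -0.772 0.527 0.356
outer loop
vertex 2.912 3.699 -0.962
vertex 2.489 2.93 -0.742
vertex 3.037 3.331 -0.146
endloop
endfacet
facet normal -0.161 0.890 0.426
outer loop
vertex 2.912 3.699 -0.962
vertex 3.037 3.331 -0.146
vertex 3.739 3.675 -0.599
endloop
endfacet
facet normal 0.126 0.967 -0.222
outer loop
vertex 2.912 3.699 -0.962
vertex 3.739 3.675 -0.599
vertex 3.625 3.488 -1.476
endloop
endfacet
facet normal -0.308 0.650 -0.694
outer loop
vertex 2.912 3.699 -0.962
vertex 3.625 3.488 -1.476
vertex 2.852 3.027 -1.565
endloop
endfacet
facet normal -0.863 0.378 -0.336
outer loop
vertex 2.912 3.699 -0.962
vertex 2.852 3.027 -1.565
vertex 2.489 2.93 -0.742
endloop
endfacet
facet normal 0.285 0.498 0.819
outer loop
vertex 3.739 3.675 -0.599
vertex 3.037 3.331 -0.146
vertex 3.828 2.893 -0.155
endloop
endfacet
facet normal -0.702 -0.091 0.707
outer loop
vertex 3.037 3.331 -0.146
vertex 2.489 2.93 -0.742
vertex 3.055 2.432 -0.244
endloop
endfacet
facet normal -0.848 -0.331 -0.413
outer loop
vertex 2.489 2.93 -0.742
vertex 2.852 3.027 -1.565
vertex 2.941 2.245 -1.121
endloop
endfacet
facet normal 0.049 0.109 -0.993
outer loop
vertex 2.852 3.027 -1.565
vertex 3.625 3.488 -1.476
vertex 3.643 2.589 -1.574
endloop
endfacet
facet normal 0.749 0.621 -0.230
outer loop
vertex 3.625 3.488 -1.476
vertex 3.739 3.675 -0.599
vertex 4.191 2.99 -0.978
endloop
endfacet
facet normal 0.308 -0.650 0.694
outer loop
vertex 3.768 2.221 -0.758
vertex 3.828 2.893 -0.155
vertex 3.055 2.432 -0.244
endloop
endfacet
facet normal -0.126 -0.967 0.222
outer loop
vertex 3.768 2.221 -0.758
vertex 3.055 2.432 -0.244
vertex 2.941 2.245 -1.121
endloop
endfacet
facet normal 0.161 -0.890 -0.426
outer loop
vertex 3.768 2.221 -0.758
vertex 2.941 2.245 -1.121
vertex 3.643 2.589 -1.574
endloop
endfacet
facet normal 0.772 -0.527 -0.356
outer loop
vertex 3.768 2.221 -0.758
vertex 3.643 2.589 -1.574
vertex 4.191 2.99 -0.978
endloop
endfacet
facet normal 0.863 -0.378 0.336
outer loop
vertex 3.768 2.221 -0.758
vertex 4.191 2.99 -0.978
vertex 3.828 2.893 -0.155
endloop
endfacet
facet normal -0.049 -0.109 0.993
outer loop
vertex 3.055 2.432 -0.244
vertex 3.828 2.893 -0.155
vertex 3.037 3.331 -0.146
endloop
endfacet
facet normal -0.749 -0.621 0.230
outer loop
vertex 2.941 2.245 -1.121
vertex 3.055 2.432 -0.244
vertex 2.489 2.93 -0.742
endloop
endfacet
facet normal -0.285 -0.498 -0.819
outer loop
vertex 3.643 2.589 -1.574
vertex 2.941 2.245 -1.121
vertex 2.852 3.027 -1.565
endloop
endfacet
facet normal 0.702 0.091 -0.707
outer loop
vertex 4.191 2.99 -0.978
vertex 3.643 2.589 -1.574
vertex 3.625 3.488 -1.476
endloop
endfacet
facet normal 0.848 0.331 0.413
outer loop
vertex 3.828 2.893 -0.155
vertex 4.191 2.99 -0.978
vertex 3.739 3.675 -0.599
endloop
endfacet

endsolid


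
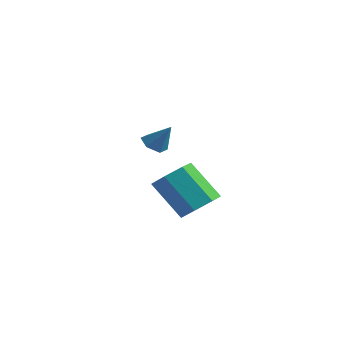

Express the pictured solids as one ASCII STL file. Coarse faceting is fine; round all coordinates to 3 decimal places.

solid 
facet normal 0.672 0.032 -0.740
outer loop
vertex 4.139 -2.263 -0.011
vertex 3.615 -2.83 -0.511
vertex 3.601 -1.911 -0.484
endloop
endfacet
facet normal 0.308 0.897 0.317
outer loop
vertex 4.139 -2.263 -0.011
vertex 3.601 -1.911 -0.484
vertex 2.849 -2.322 1.41
endloop
endfacet
facet normal 0.308 0.897 0.317
outer loop
vertex 2.849 -2.322 1.41
vertex 3.601 -1.911 -0.484
vertex 2.311 -1.97 0.937
endloop
endfacet
facet normal -0.671 -0.031 0.740
outer loop
vertex 2.849 -2.322 1.41
vertex 2.311 -1.97 0.937
vertex 2.325 -2.89 0.911
endloop
endfacet
facet normal 0.672 0.032 -0.740
outer loop
vertex 3.601 -1.911 -0.484
vertex 3.615 -2.83 -0.511
vertex 3.074 -2.251 -0.977
endloop
endfacet
facet normal -0.334 0.904 -0.266
outer loop
vertex 3.601 -1.911 -0.484
vertex 3.074 -2.251 -0.977
vertex 2.311 -1.97 0.937
endloop
endfacet
facet normal -0.335 0.904 -0.266
outer loop
vertex 2.311 -1.97 0.937
vertex 3.074 -2.251 -0.977
vertex 1.784 -2.311 0.444
endloop
endfacet
facet normal -0.672 -0.031 0.740
outer loop
vertex 2.311 -1.97 0.937
vertex 1.784 -2.311 0.444
vertex 2.325 -2.89 0.911
endloop
endfacet
facet normal 0.672 0.032 -0.740
outer loop
vertex 3.074 -2.251 -0.977
vertex 3.615 -2.83 -0.511
vertex 2.954 -3.028 -1.119
endloop
endfacet
facet normal -0.725 0.231 -0.649
outer loop
vertex 3.074 -2.251 -0.977
vertex 2.954 -3.028 -1.119
vertex 1.784 -2.311 0.444
endloop
endfacet
facet normal -0.725 0.231 -0.649
outer loop
vertex 1.784 -2.311 0.444
vertex 2.954 -3.028 -1.119
vertex 1.664 -3.087 0.302
endloop
endfacet
facet normal -0.672 -0.031 0.740
outer loop
vertex 1.784 -2.311 0.444
vertex 1.664 -3.087 0.302
vertex 2.325 -2.89 0.911
endloop
endfacet
facet normal 0.672 0.031 -0.740
outer loop
vertex 2.954 -3.028 -1.119
vertex 3.615 -2.83 -0.511
vertex 3.332 -3.655 -0.802
endloop
endfacet
facet normal -0.569 -0.618 -0.543
outer loop
vertex 2.954 -3.028 -1.119
vertex 3.332 -3.655 -0.802
vertex 1.664 -3.087 0.302
endloop
endfacet
facet normal -0.570 -0.617 -0.543
outer loop
vertex 1.664 -3.087 0.302
vertex 3.332 -3.655 -0.802
vertex 2.042 -3.715 0.619
endloop
endfacet
facet normal -0.672 -0.031 0.740
outer loop
vertex 1.664 -3.087 0.302
vertex 2.042 -3.715 0.619
vertex 2.325 -2.89 0.911
endloop
endfacet
facet normal 0.672 0.031 -0.740
outer loop
vertex 3.332 -3.655 -0.802
vertex 3.615 -2.83 -0.511
vertex 3.923 -3.662 -0.266
endloop
endfacet
facet normal 0.014 -0.999 -0.029
outer loop
vertex 3.332 -3.655 -0.802
vertex 3.923 -3.662 -0.266
vertex 2.042 -3.715 0.619
endloop
endfacet
facet normal 0.015 -0.999 -0.028
outer loop
vertex 2.042 -3.715 0.619
vertex 3.923 -3.662 -0.266
vertex 2.633 -3.721 1.155
endloop
endfacet
facet normal -0.672 -0.032 0.740
outer loop
vertex 2.042 -3.715 0.619
vertex 2.633 -3.721 1.155
vertex 2.325 -2.89 0.911
endloop
endfacet
facet normal 0.672 0.031 -0.740
outer loop
vertex 3.923 -3.662 -0.266
vertex 3.615 -2.83 -0.511
vertex 4.282 -3.042 0.086
endloop
endfacet
facet normal 0.588 -0.629 0.508
outer loop
vertex 3.923 -3.662 -0.266
vertex 4.282 -3.042 0.086
vertex 2.633 -3.721 1.155
endloop
endfacet
facet normal 0.588 -0.630 0.507
outer loop
vertex 2.633 -3.721 1.155
vertex 4.282 -3.042 0.086
vertex 2.992 -3.102 1.507
endloop
endfacet
facet normal -0.672 -0.032 0.740
outer loop
vertex 2.633 -3.721 1.155
vertex 2.992 -3.102 1.507
vertex 2.325 -2.89 0.911
endloop
endfacet
facet normal 0.672 0.031 -0.740
outer loop
vertex 4.282 -3.042 0.086
vertex 3.615 -2.83 -0.511
vertex 4.139 -2.263 -0.011
endloop
endfacet
facet normal 0.719 0.214 0.661
outer loop
vertex 4.282 -3.042 0.086
vertex 4.139 -2.263 -0.011
vertex 2.992 -3.102 1.507
endloop
endfacet
facet normal 0.719 0.214 0.661
outer loop
vertex 2.992 -3.102 1.507
vertex 4.139 -2.263 -0.011
vertex 2.849 -2.322 1.41
endloop
endfacet
facet normal -0.671 -0.031 0.740
outer loop
vertex 2.992 -3.102 1.507
vertex 2.849 -2.322 1.41
vertex 2.325 -2.89 0.911
endloop
endfacet
facet normal -0.566 -0.130 -0.814
outer loop
vertex -1.172 1.332 -0.297
vertex -1.663 1.617 -0.001
vertex -1.25 1.965 -0.344
endloop
endfacet
facet normal 0.973 0.105 -0.206
outer loop
vertex -1.172 1.332 -0.297
vertex -1.25 1.965 -0.344
vertex -0.937 1.783 1.041
endloop
endfacet
facet normal -0.567 -0.129 -0.814
outer loop
vertex -1.25 1.965 -0.344
vertex -1.663 1.617 -0.001
vertex -1.74 2.25 -0.048
endloop
endfacet
facet normal 0.503 0.864 -0.000
outer loop
vertex -1.25 1.965 -0.344
vertex -1.74 2.25 -0.048
vertex -0.937 1.783 1.041
endloop
endfacet
facet normal -0.567 -0.129 -0.814
outer loop
vertex -1.74 2.25 -0.048
vertex -1.663 1.617 -0.001
vertex -2.153 1.902 0.295
endloop
endfacet
facet normal -0.245 0.812 0.529
outer loop
vertex -1.74 2.25 -0.048
vertex -2.153 1.902 0.295
vertex -0.937 1.783 1.041
endloop
endfacet
facet normal -0.567 -0.130 -0.813
outer loop
vertex -2.153 1.902 0.295
vertex -1.663 1.617 -0.001
vertex -2.075 1.268 0.342
endloop
endfacet
facet normal -0.523 -0.001 0.852
outer loop
vertex -2.153 1.902 0.295
vertex -2.075 1.268 0.342
vertex -0.937 1.783 1.041
endloop
endfacet
facet normal -0.567 -0.130 -0.813
outer loop
vertex -2.075 1.268 0.342
vertex -1.663 1.617 -0.001
vertex -1.585 0.983 0.046
endloop
endfacet
facet normal -0.052 -0.761 0.646
outer loop
vertex -2.075 1.268 0.342
vertex -1.585 0.983 0.046
vertex -0.937 1.783 1.041
endloop
endfacet
facet normal -0.566 -0.130 -0.814
outer loop
vertex -1.585 0.983 0.046
vertex -1.663 1.617 -0.001
vertex -1.172 1.332 -0.297
endloop
endfacet
facet normal 0.696 -0.709 0.117
outer loop
vertex -1.585 0.983 0.046
vertex -1.172 1.332 -0.297
vertex -0.937 1.783 1.041
endloop
endfacet

endsolid


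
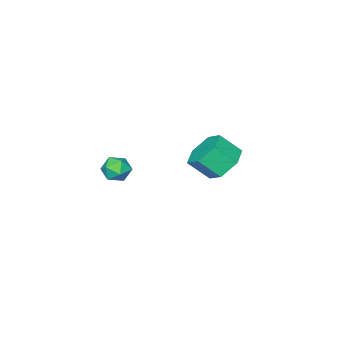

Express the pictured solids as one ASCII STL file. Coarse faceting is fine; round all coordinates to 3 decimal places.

solid 
facet normal -0.468 0.559 -0.685
outer loop
vertex -1.028 4.006 -1.292
vertex -1.928 3.451 -1.13
vertex -1.729 4.328 -0.55
endloop
endfacet
facet normal 0.593 0.774 0.224
outer loop
vertex -1.028 4.006 -1.292
vertex -1.729 4.328 -0.55
vertex -0.372 3.225 -0.332
endloop
endfacet
facet normal 0.592 0.773 0.225
outer loop
vertex -0.372 3.225 -0.332
vertex -1.729 4.328 -0.55
vertex -1.074 3.547 0.409
endloop
endfacet
facet normal 0.468 -0.558 0.686
outer loop
vertex -0.372 3.225 -0.332
vertex -1.074 3.547 0.409
vertex -1.272 2.669 -0.17
endloop
endfacet
facet normal -0.468 0.559 -0.685
outer loop
vertex -1.729 4.328 -0.55
vertex -1.928 3.451 -1.13
vertex -2.629 3.773 -0.388
endloop
endfacet
facet normal -0.271 0.647 0.712
outer loop
vertex -1.729 4.328 -0.55
vertex -2.629 3.773 -0.388
vertex -1.074 3.547 0.409
endloop
endfacet
facet normal -0.271 0.647 0.713
outer loop
vertex -1.074 3.547 0.409
vertex -2.629 3.773 -0.388
vertex -1.974 2.991 0.571
endloop
endfacet
facet normal 0.468 -0.558 0.686
outer loop
vertex -1.074 3.547 0.409
vertex -1.974 2.991 0.571
vertex -1.272 2.669 -0.17
endloop
endfacet
facet normal -0.468 0.558 -0.685
outer loop
vertex -2.629 3.773 -0.388
vertex -1.928 3.451 -1.13
vertex -2.828 2.895 -0.968
endloop
endfacet
facet normal -0.864 -0.126 0.487
outer loop
vertex -2.629 3.773 -0.388
vertex -2.828 2.895 -0.968
vertex -1.974 2.991 0.571
endloop
endfacet
facet normal -0.864 -0.127 0.487
outer loop
vertex -1.974 2.991 0.571
vertex -2.828 2.895 -0.968
vertex -2.172 2.114 -0.008
endloop
endfacet
facet normal 0.468 -0.558 0.685
outer loop
vertex -1.974 2.991 0.571
vertex -2.172 2.114 -0.008
vertex -1.272 2.669 -0.17
endloop
endfacet
facet normal -0.468 0.558 -0.686
outer loop
vertex -2.828 2.895 -0.968
vertex -1.928 3.451 -1.13
vertex -2.126 2.573 -1.709
endloop
endfacet
facet normal -0.592 -0.774 -0.225
outer loop
vertex -2.828 2.895 -0.968
vertex -2.126 2.573 -1.709
vertex -2.172 2.114 -0.008
endloop
endfacet
facet normal -0.593 -0.773 -0.225
outer loop
vertex -2.172 2.114 -0.008
vertex -2.126 2.573 -1.709
vertex -1.471 1.792 -0.75
endloop
endfacet
facet normal 0.468 -0.559 0.685
outer loop
vertex -2.172 2.114 -0.008
vertex -1.471 1.792 -0.75
vertex -1.272 2.669 -0.17
endloop
endfacet
facet normal -0.468 0.558 -0.686
outer loop
vertex -2.126 2.573 -1.709
vertex -1.928 3.451 -1.13
vertex -1.226 3.129 -1.871
endloop
endfacet
facet normal 0.272 -0.647 -0.712
outer loop
vertex -2.126 2.573 -1.709
vertex -1.226 3.129 -1.871
vertex -1.471 1.792 -0.75
endloop
endfacet
facet normal 0.271 -0.647 -0.713
outer loop
vertex -1.471 1.792 -0.75
vertex -1.226 3.129 -1.871
vertex -0.571 2.347 -0.912
endloop
endfacet
facet normal 0.468 -0.559 0.685
outer loop
vertex -1.471 1.792 -0.75
vertex -0.571 2.347 -0.912
vertex -1.272 2.669 -0.17
endloop
endfacet
facet normal -0.468 0.558 -0.685
outer loop
vertex -1.226 3.129 -1.871
vertex -1.928 3.451 -1.13
vertex -1.028 4.006 -1.292
endloop
endfacet
facet normal 0.864 0.126 -0.487
outer loop
vertex -1.226 3.129 -1.871
vertex -1.028 4.006 -1.292
vertex -0.571 2.347 -0.912
endloop
endfacet
facet normal 0.864 0.126 -0.488
outer loop
vertex -0.571 2.347 -0.912
vertex -1.028 4.006 -1.292
vertex -0.372 3.225 -0.332
endloop
endfacet
facet normal 0.468 -0.558 0.685
outer loop
vertex -0.571 2.347 -0.912
vertex -0.372 3.225 -0.332
vertex -1.272 2.669 -0.17
endloop
endfacet
facet normal -0.039 0.885 0.464
outer loop
vertex 3.507 3.115 0.819
vertex 3.886 2.835 1.385
vertex 4.243 3.146 0.821
endloop
endfacet
facet normal -0.040 0.969 -0.244
outer loop
vertex 3.507 3.115 0.819
vertex 4.243 3.146 0.821
vertex 3.883 2.975 0.202
endloop
endfacet
facet normal -0.602 0.616 -0.507
outer loop
vertex 3.507 3.115 0.819
vertex 3.883 2.975 0.202
vertex 3.304 2.558 0.383
endloop
endfacet
facet normal -0.948 0.315 0.040
outer loop
vertex 3.507 3.115 0.819
vertex 3.304 2.558 0.383
vertex 3.306 2.472 1.114
endloop
endfacet
facet normal -0.600 0.481 0.640
outer loop
vertex 3.507 3.115 0.819
vertex 3.306 2.472 1.114
vertex 3.886 2.835 1.385
endloop
endfacet
facet normal 0.551 0.665 -0.504
outer loop
vertex 3.883 2.975 0.202
vertex 4.243 3.146 0.821
vertex 4.494 2.608 0.386
endloop
endfacet
facet normal 0.554 0.529 0.643
outer loop
vertex 4.243 3.146 0.821
vertex 3.886 2.835 1.385
vertex 4.496 2.522 1.117
endloop
endfacet
facet normal -0.354 -0.125 0.927
outer loop
vertex 3.886 2.835 1.385
vertex 3.306 2.472 1.114
vertex 3.917 2.105 1.298
endloop
endfacet
facet normal -0.918 -0.393 -0.044
outer loop
vertex 3.306 2.472 1.114
vertex 3.304 2.558 0.383
vertex 3.557 1.934 0.679
endloop
endfacet
facet normal -0.359 0.095 -0.928
outer loop
vertex 3.304 2.558 0.383
vertex 3.883 2.975 0.202
vertex 3.914 2.245 0.115
endloop
endfacet
facet normal 0.948 -0.315 -0.040
outer loop
vertex 4.293 1.965 0.681
vertex 4.494 2.608 0.386
vertex 4.496 2.522 1.117
endloop
endfacet
facet normal 0.602 -0.616 0.507
outer loop
vertex 4.293 1.965 0.681
vertex 4.496 2.522 1.117
vertex 3.917 2.105 1.298
endloop
endfacet
facet normal 0.040 -0.969 0.244
outer loop
vertex 4.293 1.965 0.681
vertex 3.917 2.105 1.298
vertex 3.557 1.934 0.679
endloop
endfacet
facet normal 0.039 -0.885 -0.464
outer loop
vertex 4.293 1.965 0.681
vertex 3.557 1.934 0.679
vertex 3.914 2.245 0.115
endloop
endfacet
facet normal 0.600 -0.481 -0.640
outer loop
vertex 4.293 1.965 0.681
vertex 3.914 2.245 0.115
vertex 4.494 2.608 0.386
endloop
endfacet
facet normal 0.918 0.393 0.044
outer loop
vertex 4.496 2.522 1.117
vertex 4.494 2.608 0.386
vertex 4.243 3.146 0.821
endloop
endfacet
facet normal 0.359 -0.095 0.928
outer loop
vertex 3.917 2.105 1.298
vertex 4.496 2.522 1.117
vertex 3.886 2.835 1.385
endloop
endfacet
facet normal -0.551 -0.665 0.504
outer loop
vertex 3.557 1.934 0.679
vertex 3.917 2.105 1.298
vertex 3.306 2.472 1.114
endloop
endfacet
facet normal -0.554 -0.529 -0.643
outer loop
vertex 3.914 2.245 0.115
vertex 3.557 1.934 0.679
vertex 3.304 2.558 0.383
endloop
endfacet
facet normal 0.354 0.125 -0.927
outer loop
vertex 4.494 2.608 0.386
vertex 3.914 2.245 0.115
vertex 3.883 2.975 0.202
endloop
endfacet

endsolid


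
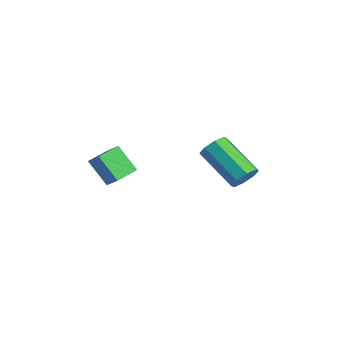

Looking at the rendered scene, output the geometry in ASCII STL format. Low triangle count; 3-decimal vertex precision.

solid 
facet normal -0.650 -0.201 0.733
outer loop
vertex -0.791 -3.832 3.793
vertex -0.95 -2.942 3.896
vertex -1.405 -3.877 3.236
endloop
endfacet
facet normal 0.174 -0.978 -0.113
outer loop
vertex -0.63 -3.638 2.364
vertex -0.791 -3.832 3.793
vertex -1.405 -3.877 3.236
endloop
endfacet
facet normal -0.651 -0.200 0.732
outer loop
vertex -1.405 -3.877 3.236
vertex -0.95 -2.942 3.896
vertex -1.563 -2.987 3.339
endloop
endfacet
facet normal -0.739 -0.053 -0.672
outer loop
vertex -1.563 -2.987 3.339
vertex -0.63 -3.638 2.364
vertex -1.405 -3.877 3.236
endloop
endfacet
facet normal 0.739 0.054 0.672
outer loop
vertex -0.791 -3.832 3.793
vertex -0.175 -2.703 3.024
vertex -0.95 -2.942 3.896
endloop
endfacet
facet normal 0.175 -0.978 -0.113
outer loop
vertex -0.017 -3.593 2.921
vertex -0.791 -3.832 3.793
vertex -0.63 -3.638 2.364
endloop
endfacet
facet normal 0.739 0.054 0.671
outer loop
vertex -0.017 -3.593 2.921
vertex -0.175 -2.703 3.024
vertex -0.791 -3.832 3.793
endloop
endfacet
facet normal -0.174 0.978 0.113
outer loop
vertex -0.95 -2.942 3.896
vertex -0.175 -2.703 3.024
vertex -1.563 -2.987 3.339
endloop
endfacet
facet normal -0.739 -0.054 -0.671
outer loop
vertex -0.789 -2.748 2.467
vertex -0.63 -3.638 2.364
vertex -1.563 -2.987 3.339
endloop
endfacet
facet normal -0.174 0.978 0.113
outer loop
vertex -1.563 -2.987 3.339
vertex -0.175 -2.703 3.024
vertex -0.789 -2.748 2.467
endloop
endfacet
facet normal 0.651 0.201 -0.732
outer loop
vertex -0.789 -2.748 2.467
vertex -0.017 -3.593 2.921
vertex -0.63 -3.638 2.364
endloop
endfacet
facet normal 0.650 0.200 -0.733
outer loop
vertex -0.175 -2.703 3.024
vertex -0.017 -3.593 2.921
vertex -0.789 -2.748 2.467
endloop
endfacet
facet normal 0.851 0.131 -0.508
outer loop
vertex 0.82 1.619 1.901
vertex 0.577 1.332 1.42
vertex 0.601 1.912 1.61
endloop
endfacet
facet normal 0.236 0.768 0.596
outer loop
vertex 0.82 1.619 1.901
vertex 0.601 1.912 1.61
vertex -0.755 1.374 2.841
endloop
endfacet
facet normal 0.236 0.768 0.596
outer loop
vertex -0.755 1.374 2.841
vertex 0.601 1.912 1.61
vertex -0.974 1.667 2.55
endloop
endfacet
facet normal -0.852 -0.133 0.507
outer loop
vertex -0.755 1.374 2.841
vertex -0.974 1.667 2.55
vertex -0.997 1.088 2.36
endloop
endfacet
facet normal 0.851 0.131 -0.509
outer loop
vertex 0.601 1.912 1.61
vertex 0.577 1.332 1.42
vertex 0.368 1.865 1.208
endloop
endfacet
facet normal -0.165 0.986 -0.020
outer loop
vertex 0.601 1.912 1.61
vertex 0.368 1.865 1.208
vertex -0.974 1.667 2.55
endloop
endfacet
facet normal -0.165 0.986 -0.020
outer loop
vertex -0.974 1.667 2.55
vertex 0.368 1.865 1.208
vertex -1.207 1.62 2.148
endloop
endfacet
facet normal -0.851 -0.133 0.509
outer loop
vertex -0.974 1.667 2.55
vertex -1.207 1.62 2.148
vertex -0.997 1.088 2.36
endloop
endfacet
facet normal 0.852 0.132 -0.507
outer loop
vertex 0.368 1.865 1.208
vertex 0.577 1.332 1.42
vertex 0.258 1.506 0.93
endloop
endfacet
facet normal -0.469 0.626 -0.623
outer loop
vertex 0.368 1.865 1.208
vertex 0.258 1.506 0.93
vertex -1.207 1.62 2.148
endloop
endfacet
facet normal -0.469 0.626 -0.623
outer loop
vertex -1.207 1.62 2.148
vertex 0.258 1.506 0.93
vertex -1.317 1.261 1.87
endloop
endfacet
facet normal -0.851 -0.133 0.509
outer loop
vertex -1.207 1.62 2.148
vertex -1.317 1.261 1.87
vertex -0.997 1.088 2.36
endloop
endfacet
facet normal 0.852 0.133 -0.507
outer loop
vertex 0.258 1.506 0.93
vertex 0.577 1.332 1.42
vertex 0.335 1.046 0.939
endloop
endfacet
facet normal -0.498 -0.100 -0.861
outer loop
vertex 0.258 1.506 0.93
vertex 0.335 1.046 0.939
vertex -1.317 1.261 1.87
endloop
endfacet
facet normal -0.498 -0.100 -0.861
outer loop
vertex -1.317 1.261 1.87
vertex 0.335 1.046 0.939
vertex -1.24 0.801 1.879
endloop
endfacet
facet normal -0.851 -0.132 0.509
outer loop
vertex -1.317 1.261 1.87
vertex -1.24 0.801 1.879
vertex -0.997 1.088 2.36
endloop
endfacet
facet normal 0.852 0.133 -0.507
outer loop
vertex 0.335 1.046 0.939
vertex 0.577 1.332 1.42
vertex 0.554 0.753 1.23
endloop
endfacet
facet normal -0.236 -0.768 -0.596
outer loop
vertex 0.335 1.046 0.939
vertex 0.554 0.753 1.23
vertex -1.24 0.801 1.879
endloop
endfacet
facet normal -0.236 -0.768 -0.596
outer loop
vertex -1.24 0.801 1.879
vertex 0.554 0.753 1.23
vertex -1.021 0.508 2.17
endloop
endfacet
facet normal -0.851 -0.131 0.508
outer loop
vertex -1.24 0.801 1.879
vertex -1.021 0.508 2.17
vertex -0.997 1.088 2.36
endloop
endfacet
facet normal 0.851 0.133 -0.509
outer loop
vertex 0.554 0.753 1.23
vertex 0.577 1.332 1.42
vertex 0.787 0.8 1.632
endloop
endfacet
facet normal 0.165 -0.986 0.020
outer loop
vertex 0.554 0.753 1.23
vertex 0.787 0.8 1.632
vertex -1.021 0.508 2.17
endloop
endfacet
facet normal 0.165 -0.986 0.020
outer loop
vertex -1.021 0.508 2.17
vertex 0.787 0.8 1.632
vertex -0.788 0.555 2.572
endloop
endfacet
facet normal -0.851 -0.131 0.509
outer loop
vertex -1.021 0.508 2.17
vertex -0.788 0.555 2.572
vertex -0.997 1.088 2.36
endloop
endfacet
facet normal 0.851 0.133 -0.509
outer loop
vertex 0.787 0.8 1.632
vertex 0.577 1.332 1.42
vertex 0.897 1.159 1.91
endloop
endfacet
facet normal 0.469 -0.626 0.623
outer loop
vertex 0.787 0.8 1.632
vertex 0.897 1.159 1.91
vertex -0.788 0.555 2.572
endloop
endfacet
facet normal 0.469 -0.626 0.623
outer loop
vertex -0.788 0.555 2.572
vertex 0.897 1.159 1.91
vertex -0.678 0.914 2.85
endloop
endfacet
facet normal -0.852 -0.132 0.507
outer loop
vertex -0.788 0.555 2.572
vertex -0.678 0.914 2.85
vertex -0.997 1.088 2.36
endloop
endfacet
facet normal 0.851 0.132 -0.509
outer loop
vertex 0.897 1.159 1.91
vertex 0.577 1.332 1.42
vertex 0.82 1.619 1.901
endloop
endfacet
facet normal 0.498 0.100 0.861
outer loop
vertex 0.897 1.159 1.91
vertex 0.82 1.619 1.901
vertex -0.678 0.914 2.85
endloop
endfacet
facet normal 0.498 0.100 0.861
outer loop
vertex -0.678 0.914 2.85
vertex 0.82 1.619 1.901
vertex -0.755 1.374 2.841
endloop
endfacet
facet normal -0.852 -0.133 0.507
outer loop
vertex -0.678 0.914 2.85
vertex -0.755 1.374 2.841
vertex -0.997 1.088 2.36
endloop
endfacet

endsolid


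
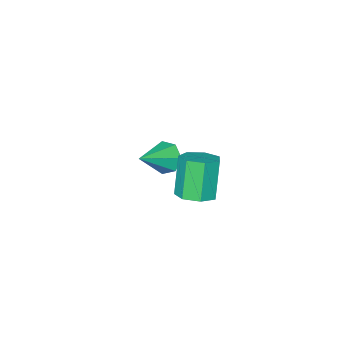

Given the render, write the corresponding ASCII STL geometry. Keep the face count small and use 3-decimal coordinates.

solid 
facet normal -0.874 -0.054 -0.483
outer loop
vertex -4.385 -2.173 -0.903
vertex -4.758 -1.65 -0.287
vertex -4.354 -1.415 -1.044
endloop
endfacet
facet normal 0.792 -0.143 -0.593
outer loop
vertex -4.385 -2.173 -0.903
vertex -4.354 -1.415 -1.044
vertex -3.142 -1.55 0.607
endloop
endfacet
facet normal -0.874 -0.054 -0.483
outer loop
vertex -4.354 -1.415 -1.044
vertex -4.758 -1.65 -0.287
vertex -4.627 -0.833 -0.616
endloop
endfacet
facet normal 0.654 0.623 -0.429
outer loop
vertex -4.354 -1.415 -1.044
vertex -4.627 -0.833 -0.616
vertex -3.142 -1.55 0.607
endloop
endfacet
facet normal -0.874 -0.055 -0.484
outer loop
vertex -4.627 -0.833 -0.616
vertex -4.758 -1.65 -0.287
vertex -4.999 -0.867 0.06
endloop
endfacet
facet normal 0.285 0.937 0.204
outer loop
vertex -4.627 -0.833 -0.616
vertex -4.999 -0.867 0.06
vertex -3.142 -1.55 0.607
endloop
endfacet
facet normal -0.873 -0.054 -0.484
outer loop
vertex -4.999 -0.867 0.06
vertex -4.758 -1.65 -0.287
vertex -5.19 -1.491 0.475
endloop
endfacet
facet normal -0.037 0.561 0.827
outer loop
vertex -4.999 -0.867 0.06
vertex -5.19 -1.491 0.475
vertex -3.142 -1.55 0.607
endloop
endfacet
facet normal -0.873 -0.055 -0.484
outer loop
vertex -5.19 -1.491 0.475
vertex -4.758 -1.65 -0.287
vertex -5.055 -2.234 0.315
endloop
endfacet
facet normal -0.069 -0.222 0.973
outer loop
vertex -5.19 -1.491 0.475
vertex -5.055 -2.234 0.315
vertex -3.142 -1.55 0.607
endloop
endfacet
facet normal -0.874 -0.054 -0.483
outer loop
vertex -5.055 -2.234 0.315
vertex -4.758 -1.65 -0.287
vertex -4.697 -2.538 -0.298
endloop
endfacet
facet normal 0.212 -0.820 0.531
outer loop
vertex -5.055 -2.234 0.315
vertex -4.697 -2.538 -0.298
vertex -3.142 -1.55 0.607
endloop
endfacet
facet normal -0.874 -0.054 -0.483
outer loop
vertex -4.697 -2.538 -0.298
vertex -4.758 -1.65 -0.287
vertex -4.385 -2.173 -0.903
endloop
endfacet
facet normal 0.596 -0.786 -0.167
outer loop
vertex -4.697 -2.538 -0.298
vertex -4.385 -2.173 -0.903
vertex -3.142 -1.55 0.607
endloop
endfacet
facet normal 0.323 0.239 -0.915
outer loop
vertex -1.129 3.107 2.494
vertex -1.764 3.713 2.428
vertex -0.947 3.806 2.741
endloop
endfacet
facet normal 0.915 -0.323 0.240
outer loop
vertex -1.129 3.107 2.494
vertex -0.947 3.806 2.741
vertex -1.761 2.641 4.279
endloop
endfacet
facet normal 0.916 -0.323 0.240
outer loop
vertex -1.761 2.641 4.279
vertex -0.947 3.806 2.741
vertex -1.579 3.341 4.526
endloop
endfacet
facet normal -0.324 -0.239 0.915
outer loop
vertex -1.761 2.641 4.279
vertex -1.579 3.341 4.526
vertex -2.396 3.247 4.212
endloop
endfacet
facet normal 0.324 0.239 -0.916
outer loop
vertex -0.947 3.806 2.741
vertex -1.764 3.713 2.428
vertex -1.38 4.435 2.752
endloop
endfacet
facet normal 0.757 0.514 0.402
outer loop
vertex -0.947 3.806 2.741
vertex -1.38 4.435 2.752
vertex -1.579 3.341 4.526
endloop
endfacet
facet normal 0.756 0.516 0.403
outer loop
vertex -1.579 3.341 4.526
vertex -1.38 4.435 2.752
vertex -2.013 3.969 4.537
endloop
endfacet
facet normal -0.324 -0.240 0.915
outer loop
vertex -1.579 3.341 4.526
vertex -2.013 3.969 4.537
vertex -2.396 3.247 4.212
endloop
endfacet
facet normal 0.325 0.238 -0.915
outer loop
vertex -1.38 4.435 2.752
vertex -1.764 3.713 2.428
vertex -2.102 4.52 2.518
endloop
endfacet
facet normal 0.029 0.965 0.262
outer loop
vertex -1.38 4.435 2.752
vertex -2.102 4.52 2.518
vertex -2.013 3.969 4.537
endloop
endfacet
facet normal 0.029 0.965 0.262
outer loop
vertex -2.013 3.969 4.537
vertex -2.102 4.52 2.518
vertex -2.735 4.054 4.303
endloop
endfacet
facet normal -0.325 -0.240 0.915
outer loop
vertex -2.013 3.969 4.537
vertex -2.735 4.054 4.303
vertex -2.396 3.247 4.212
endloop
endfacet
facet normal 0.325 0.238 -0.915
outer loop
vertex -2.102 4.52 2.518
vertex -1.764 3.713 2.428
vertex -2.569 3.997 2.216
endloop
endfacet
facet normal -0.721 0.688 -0.076
outer loop
vertex -2.102 4.52 2.518
vertex -2.569 3.997 2.216
vertex -2.735 4.054 4.303
endloop
endfacet
facet normal -0.721 0.688 -0.076
outer loop
vertex -2.735 4.054 4.303
vertex -2.569 3.997 2.216
vertex -3.202 3.531 4.001
endloop
endfacet
facet normal -0.324 -0.239 0.915
outer loop
vertex -2.735 4.054 4.303
vertex -3.202 3.531 4.001
vertex -2.396 3.247 4.212
endloop
endfacet
facet normal 0.325 0.239 -0.915
outer loop
vertex -2.569 3.997 2.216
vertex -1.764 3.713 2.428
vertex -2.43 3.26 2.073
endloop
endfacet
facet normal -0.928 -0.106 -0.357
outer loop
vertex -2.569 3.997 2.216
vertex -2.43 3.26 2.073
vertex -3.202 3.531 4.001
endloop
endfacet
facet normal -0.928 -0.107 -0.357
outer loop
vertex -3.202 3.531 4.001
vertex -2.43 3.26 2.073
vertex -3.062 2.794 3.858
endloop
endfacet
facet normal -0.324 -0.239 0.915
outer loop
vertex -3.202 3.531 4.001
vertex -3.062 2.794 3.858
vertex -2.396 3.247 4.212
endloop
endfacet
facet normal 0.325 0.239 -0.915
outer loop
vertex -2.43 3.26 2.073
vertex -1.764 3.713 2.428
vertex -1.789 2.864 2.197
endloop
endfacet
facet normal -0.436 -0.821 -0.369
outer loop
vertex -2.43 3.26 2.073
vertex -1.789 2.864 2.197
vertex -3.062 2.794 3.858
endloop
endfacet
facet normal -0.436 -0.821 -0.369
outer loop
vertex -3.062 2.794 3.858
vertex -1.789 2.864 2.197
vertex -2.421 2.398 3.982
endloop
endfacet
facet normal -0.324 -0.238 0.915
outer loop
vertex -3.062 2.794 3.858
vertex -2.421 2.398 3.982
vertex -2.396 3.247 4.212
endloop
endfacet
facet normal 0.324 0.240 -0.915
outer loop
vertex -1.789 2.864 2.197
vertex -1.764 3.713 2.428
vertex -1.129 3.107 2.494
endloop
endfacet
facet normal 0.384 -0.917 -0.103
outer loop
vertex -1.789 2.864 2.197
vertex -1.129 3.107 2.494
vertex -2.421 2.398 3.982
endloop
endfacet
facet normal 0.384 -0.917 -0.103
outer loop
vertex -2.421 2.398 3.982
vertex -1.129 3.107 2.494
vertex -1.761 2.641 4.279
endloop
endfacet
facet normal -0.324 -0.238 0.915
outer loop
vertex -2.421 2.398 3.982
vertex -1.761 2.641 4.279
vertex -2.396 3.247 4.212
endloop
endfacet

endsolid


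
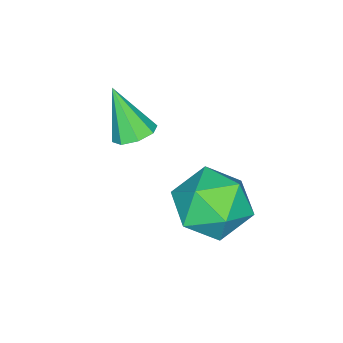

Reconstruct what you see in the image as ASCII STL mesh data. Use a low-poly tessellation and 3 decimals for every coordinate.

solid 
facet normal 0.111 0.479 -0.871
outer loop
vertex 1.832 -1.9 -0.627
vertex 1.455 -1.569 -0.493
vertex 1.971 -1.581 -0.434
endloop
endfacet
facet normal 0.838 -0.499 0.221
outer loop
vertex 1.832 -1.9 -0.627
vertex 1.971 -1.581 -0.434
vertex 1.305 -2.211 0.673
endloop
endfacet
facet normal 0.111 0.480 -0.870
outer loop
vertex 1.971 -1.581 -0.434
vertex 1.455 -1.569 -0.493
vertex 1.807 -1.255 -0.275
endloop
endfacet
facet normal 0.814 0.134 0.566
outer loop
vertex 1.971 -1.581 -0.434
vertex 1.807 -1.255 -0.275
vertex 1.305 -2.211 0.673
endloop
endfacet
facet normal 0.111 0.480 -0.870
outer loop
vertex 1.807 -1.255 -0.275
vertex 1.455 -1.569 -0.493
vertex 1.437 -1.113 -0.244
endloop
endfacet
facet normal 0.290 0.593 0.751
outer loop
vertex 1.807 -1.255 -0.275
vertex 1.437 -1.113 -0.244
vertex 1.305 -2.211 0.673
endloop
endfacet
facet normal 0.113 0.480 -0.870
outer loop
vertex 1.437 -1.113 -0.244
vertex 1.455 -1.569 -0.493
vertex 1.077 -1.237 -0.359
endloop
endfacet
facet normal -0.424 0.610 0.669
outer loop
vertex 1.437 -1.113 -0.244
vertex 1.077 -1.237 -0.359
vertex 1.305 -2.211 0.673
endloop
endfacet
facet normal 0.111 0.478 -0.871
outer loop
vertex 1.077 -1.237 -0.359
vertex 1.455 -1.569 -0.493
vertex 0.938 -1.556 -0.552
endloop
endfacet
facet normal -0.913 0.176 0.368
outer loop
vertex 1.077 -1.237 -0.359
vertex 0.938 -1.556 -0.552
vertex 1.305 -2.211 0.673
endloop
endfacet
facet normal 0.111 0.480 -0.870
outer loop
vertex 0.938 -1.556 -0.552
vertex 1.455 -1.569 -0.493
vertex 1.102 -1.882 -0.711
endloop
endfacet
facet normal -0.889 -0.458 0.022
outer loop
vertex 0.938 -1.556 -0.552
vertex 1.102 -1.882 -0.711
vertex 1.305 -2.211 0.673
endloop
endfacet
facet normal 0.112 0.479 -0.870
outer loop
vertex 1.102 -1.882 -0.711
vertex 1.455 -1.569 -0.493
vertex 1.472 -2.025 -0.742
endloop
endfacet
facet normal -0.368 -0.915 -0.164
outer loop
vertex 1.102 -1.882 -0.711
vertex 1.472 -2.025 -0.742
vertex 1.305 -2.211 0.673
endloop
endfacet
facet normal 0.112 0.479 -0.870
outer loop
vertex 1.472 -2.025 -0.742
vertex 1.455 -1.569 -0.493
vertex 1.832 -1.9 -0.627
endloop
endfacet
facet normal 0.350 -0.933 -0.081
outer loop
vertex 1.472 -2.025 -0.742
vertex 1.832 -1.9 -0.627
vertex 1.305 -2.211 0.673
endloop
endfacet
facet normal -0.735 0.103 0.670
outer loop
vertex 0.722 0.636 -1.662
vertex 1.162 -0.002 -1.082
vertex 1.364 0.941 -1.005
endloop
endfacet
facet normal -0.642 0.706 0.300
outer loop
vertex 0.722 0.636 -1.662
vertex 1.364 0.941 -1.005
vertex 1.365 1.32 -1.896
endloop
endfacet
facet normal -0.733 0.555 -0.393
outer loop
vertex 0.722 0.636 -1.662
vertex 1.365 1.32 -1.896
vertex 1.164 0.611 -2.522
endloop
endfacet
facet normal -0.882 -0.140 -0.449
outer loop
vertex 0.722 0.636 -1.662
vertex 1.164 0.611 -2.522
vertex 1.038 -0.206 -2.02
endloop
endfacet
facet normal -0.883 -0.420 0.208
outer loop
vertex 0.722 0.636 -1.662
vertex 1.038 -0.206 -2.02
vertex 1.162 -0.002 -1.082
endloop
endfacet
facet normal 0.031 0.920 0.391
outer loop
vertex 1.365 1.32 -1.896
vertex 1.364 0.941 -1.005
vertex 2.202 1.106 -1.46
endloop
endfacet
facet normal -0.117 -0.056 0.992
outer loop
vertex 1.364 0.941 -1.005
vertex 1.162 -0.002 -1.082
vertex 2.076 0.289 -0.958
endloop
endfacet
facet normal -0.357 -0.902 0.243
outer loop
vertex 1.162 -0.002 -1.082
vertex 1.038 -0.206 -2.02
vertex 1.875 -0.42 -1.584
endloop
endfacet
facet normal -0.357 -0.449 -0.820
outer loop
vertex 1.038 -0.206 -2.02
vertex 1.164 0.611 -2.522
vertex 1.876 -0.041 -2.475
endloop
endfacet
facet normal -0.116 0.676 -0.728
outer loop
vertex 1.164 0.611 -2.522
vertex 1.365 1.32 -1.896
vertex 2.078 0.902 -2.398
endloop
endfacet
facet normal 0.882 0.140 0.449
outer loop
vertex 2.518 0.264 -1.818
vertex 2.202 1.106 -1.46
vertex 2.076 0.289 -0.958
endloop
endfacet
facet normal 0.733 -0.555 0.393
outer loop
vertex 2.518 0.264 -1.818
vertex 2.076 0.289 -0.958
vertex 1.875 -0.42 -1.584
endloop
endfacet
facet normal 0.642 -0.706 -0.300
outer loop
vertex 2.518 0.264 -1.818
vertex 1.875 -0.42 -1.584
vertex 1.876 -0.041 -2.475
endloop
endfacet
facet normal 0.735 -0.103 -0.670
outer loop
vertex 2.518 0.264 -1.818
vertex 1.876 -0.041 -2.475
vertex 2.078 0.902 -2.398
endloop
endfacet
facet normal 0.883 0.420 -0.208
outer loop
vertex 2.518 0.264 -1.818
vertex 2.078 0.902 -2.398
vertex 2.202 1.106 -1.46
endloop
endfacet
facet normal 0.357 0.449 0.820
outer loop
vertex 2.076 0.289 -0.958
vertex 2.202 1.106 -1.46
vertex 1.364 0.941 -1.005
endloop
endfacet
facet normal 0.116 -0.676 0.728
outer loop
vertex 1.875 -0.42 -1.584
vertex 2.076 0.289 -0.958
vertex 1.162 -0.002 -1.082
endloop
endfacet
facet normal -0.031 -0.920 -0.391
outer loop
vertex 1.876 -0.041 -2.475
vertex 1.875 -0.42 -1.584
vertex 1.038 -0.206 -2.02
endloop
endfacet
facet normal 0.117 0.056 -0.992
outer loop
vertex 2.078 0.902 -2.398
vertex 1.876 -0.041 -2.475
vertex 1.164 0.611 -2.522
endloop
endfacet
facet normal 0.357 0.902 -0.243
outer loop
vertex 2.202 1.106 -1.46
vertex 2.078 0.902 -2.398
vertex 1.365 1.32 -1.896
endloop
endfacet

endsolid
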